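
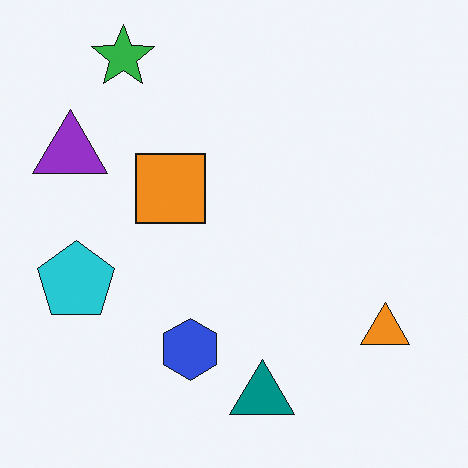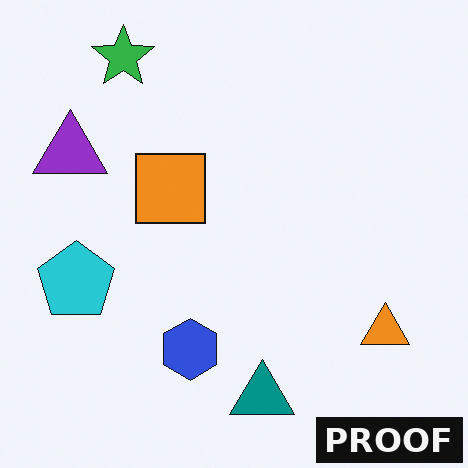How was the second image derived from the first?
The second image is the first watermarked with the text "PROOF" in the lower-right corner.

A dark label reading "PROOF" appears in the lower-right corner.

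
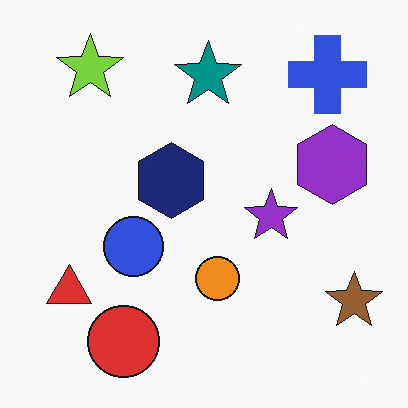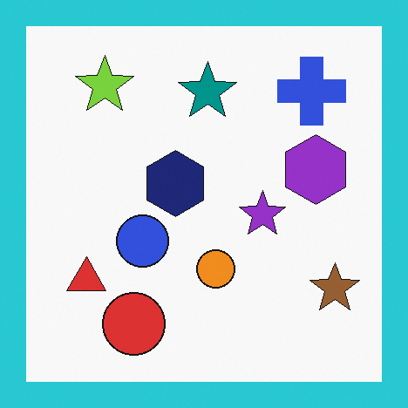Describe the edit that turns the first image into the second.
The second image is the first framed with a cyan border.

A solid cyan frame runs around the edge of the second image, with the content slightly shrunk inside it.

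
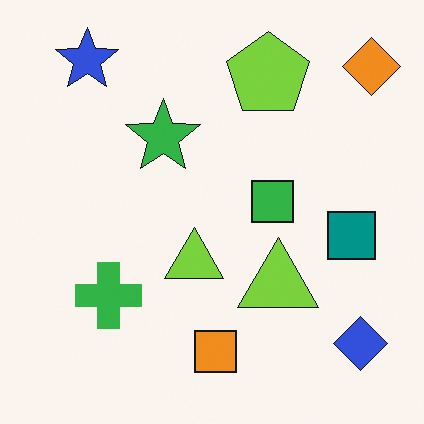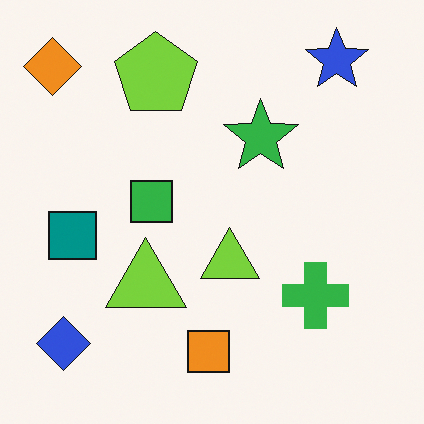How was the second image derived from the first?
The image was flipped horizontally (left ↔ right).

The orange diamond is in the top-right of the first image and the top-left of the second — shapes on opposite sides of the vertical midline have swapped in a mirror flip.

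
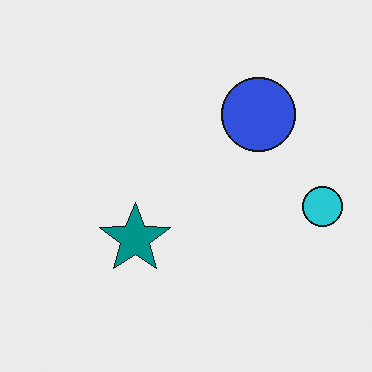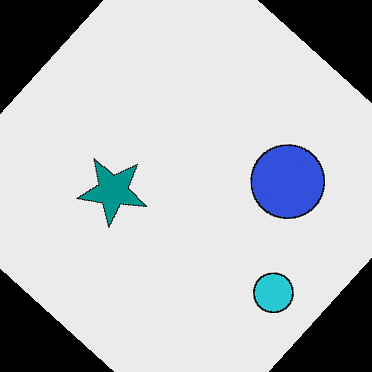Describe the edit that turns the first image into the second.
The transformation is: rotated clockwise by a large amount — several tens of degrees.

Every shape is tilted by the same angle and the image corners show triangular fill wedges — a whole-image rotation by a non-right angle.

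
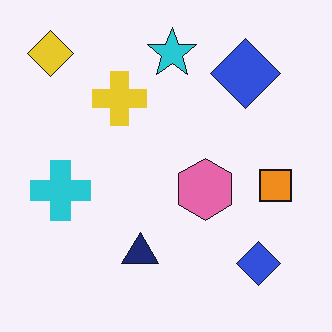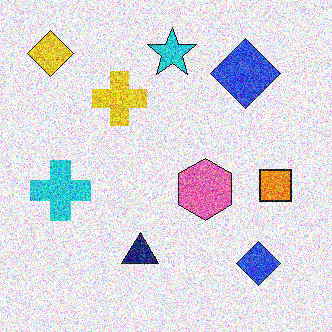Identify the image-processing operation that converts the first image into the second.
This is the original image degraded with heavy additive noise.

Random speckle covers the whole image, including the flat background.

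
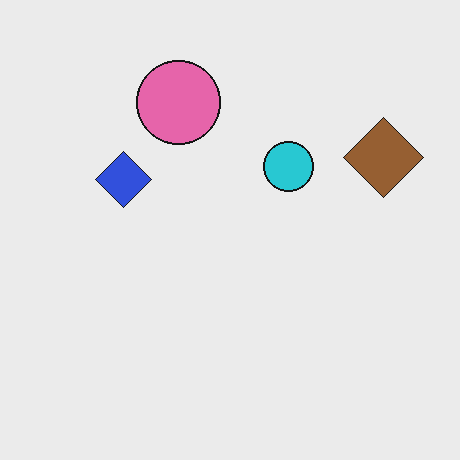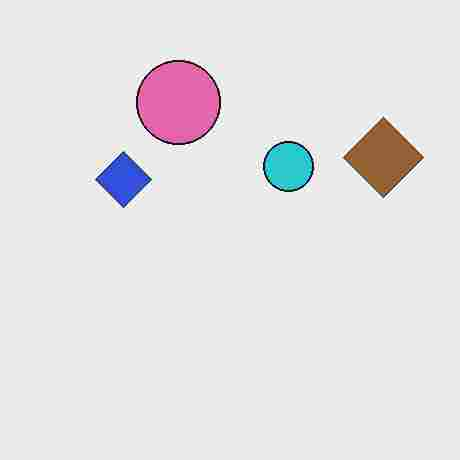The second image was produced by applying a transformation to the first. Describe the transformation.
The image was degraded with heavy JPEG compression.

Blocky 8×8 compression artifacts appear around shape edges and the flat background shows ringing — characteristic JPEG degradation.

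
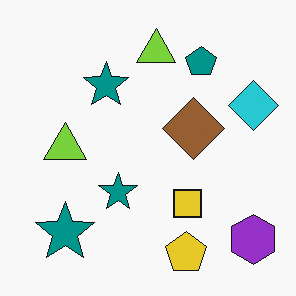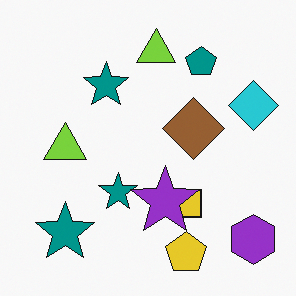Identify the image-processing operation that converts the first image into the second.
It was overlaid with an additional purple star.

A purple star appears in the second image that is absent from the first.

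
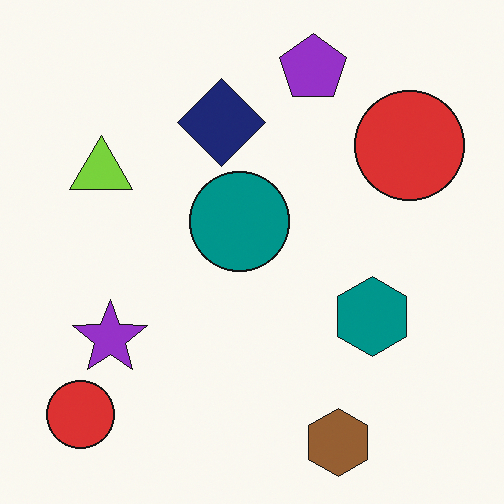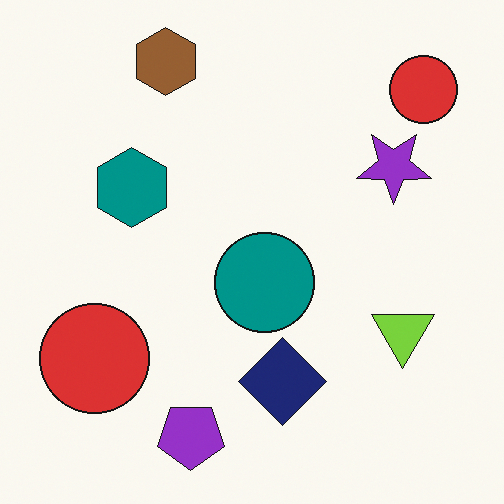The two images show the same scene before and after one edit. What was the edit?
The image was rotated 180°.

The brown hexagon sits in the bottom-right of the first image and the top-left of the second — consistent with a whole-image 180° rotation.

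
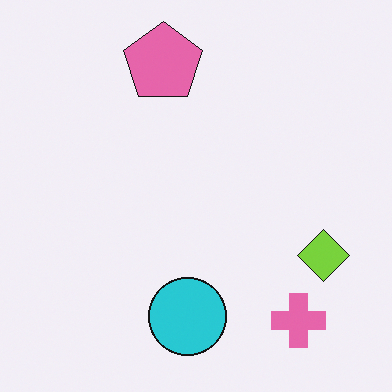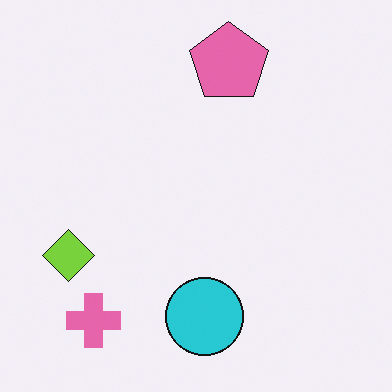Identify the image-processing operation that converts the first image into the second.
The transformation is: flipped horizontally (left ↔ right).

The lime diamond is in the right of the first image and the left of the second — shapes on opposite sides of the vertical midline have swapped in a mirror flip.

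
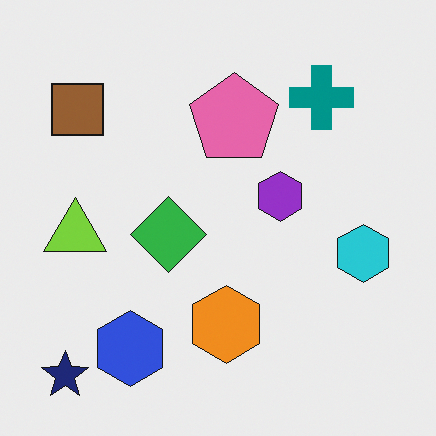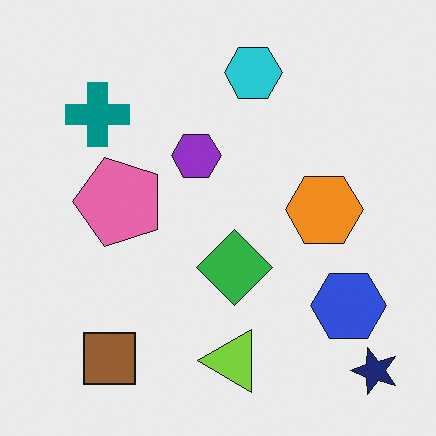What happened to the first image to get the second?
The transformation is: rotated 90° counter-clockwise.

The navy star sits in the bottom-left of the first image and the bottom-right of the second — consistent with a whole-image 90° counter-clockwise rotation.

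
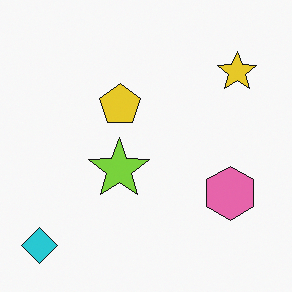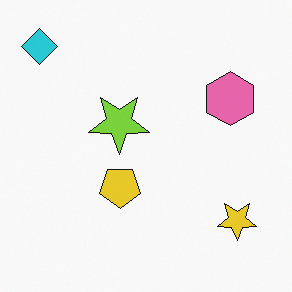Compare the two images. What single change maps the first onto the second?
The image was flipped vertically (top ↔ bottom).

The cyan diamond is in the bottom-left of the first image and the top-left of the second — shapes on opposite sides of the horizontal midline have swapped in a mirror flip.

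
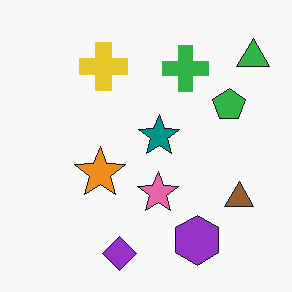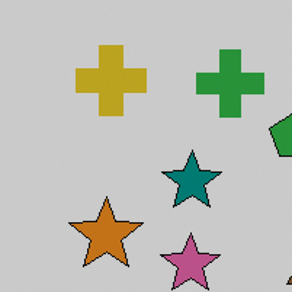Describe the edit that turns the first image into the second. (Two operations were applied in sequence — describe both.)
Cropped to a modestly smaller region and rescaled, then darkened a little.

The visible shapes are larger and the field of view is narrower; shapes near the original edges may be partly or wholly outside the frame — a crop-and-rescale. Every pixel — background and shapes alike — is uniformly darkened.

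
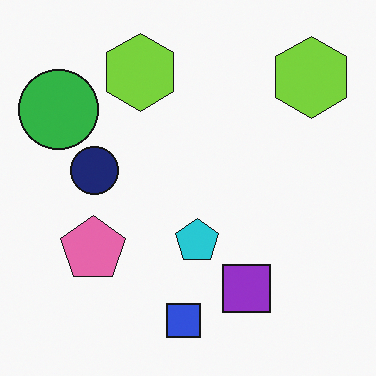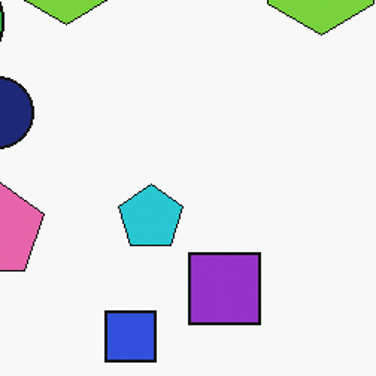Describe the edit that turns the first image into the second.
The second image is the first cropped to a modestly smaller region and rescaled.

The visible shapes are larger and the field of view is narrower; shapes near the original edges may be partly or wholly outside the frame — a crop-and-rescale.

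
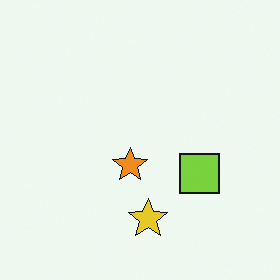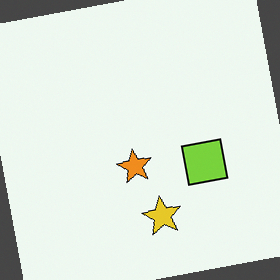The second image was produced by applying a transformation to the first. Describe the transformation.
The image was rotated counter-clockwise by a few degrees.

Every shape is tilted by the same angle and the image corners show triangular fill wedges — a whole-image rotation by a non-right angle.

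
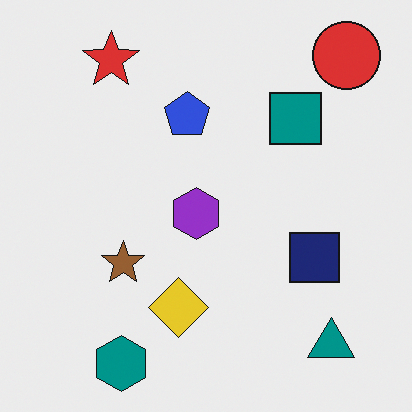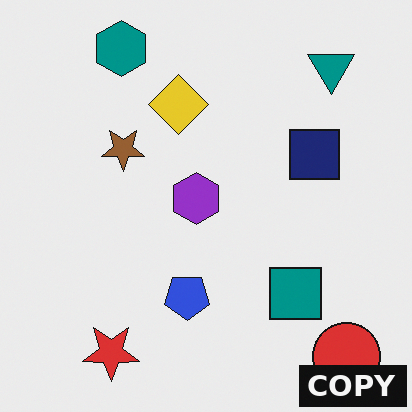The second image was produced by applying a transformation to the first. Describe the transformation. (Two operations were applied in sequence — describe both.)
The second image is the first flipped vertically (top ↔ bottom), then watermarked with the text "COPY" in the lower-right corner.

The teal hexagon is in the bottom-left of the first image and the top-left of the second — shapes on opposite sides of the horizontal midline have swapped in a mirror flip. A dark label reading "COPY" appears in the lower-right corner.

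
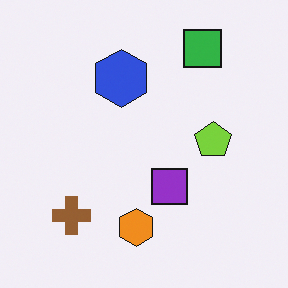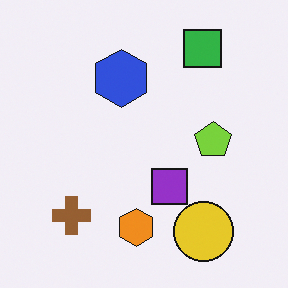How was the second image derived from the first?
The image was overlaid with an additional yellow circle.

A yellow circle appears in the second image that is absent from the first.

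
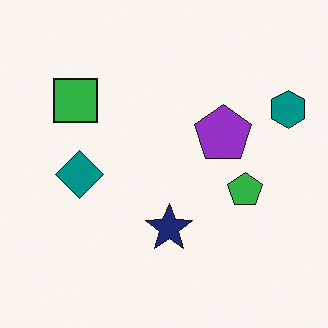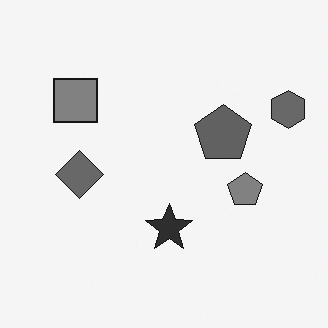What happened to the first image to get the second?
The image was converted to grayscale.

All color is removed — every shape is now a shade of grey.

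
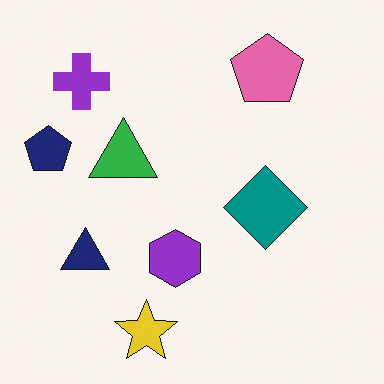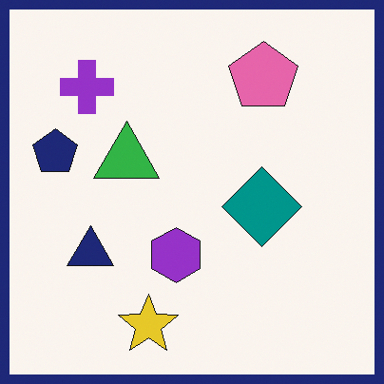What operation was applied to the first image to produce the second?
It was framed with a navy border.

A solid navy frame runs around the edge of the second image, with the content slightly shrunk inside it.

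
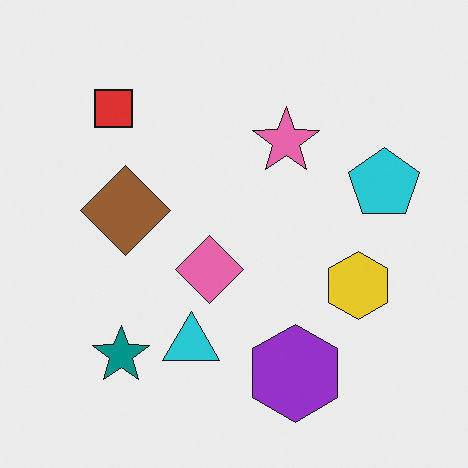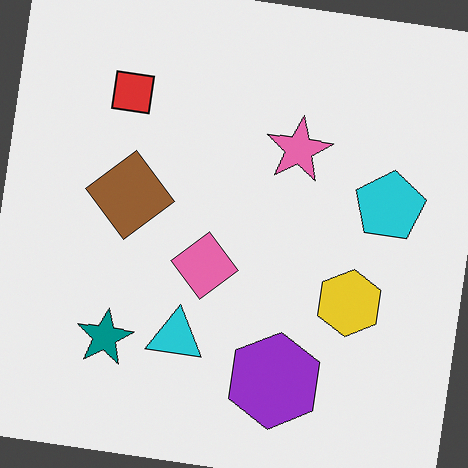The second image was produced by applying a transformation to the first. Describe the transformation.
The transformation is: rotated clockwise by a few degrees.

Every shape is tilted by the same angle and the image corners show triangular fill wedges — a whole-image rotation by a non-right angle.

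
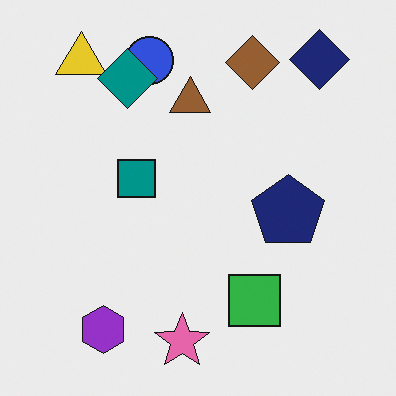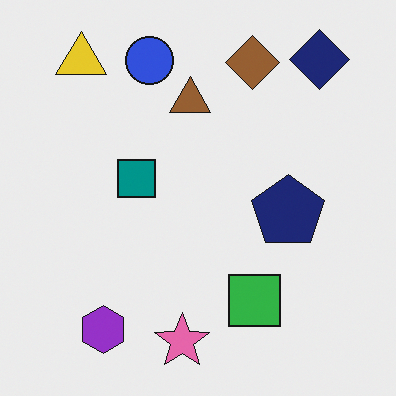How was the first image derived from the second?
This is the original image overlaid with an additional teal diamond.

A teal diamond appears in the first image that is absent from the second.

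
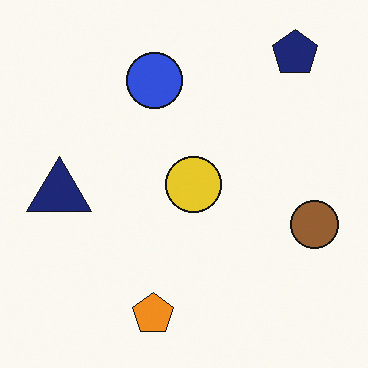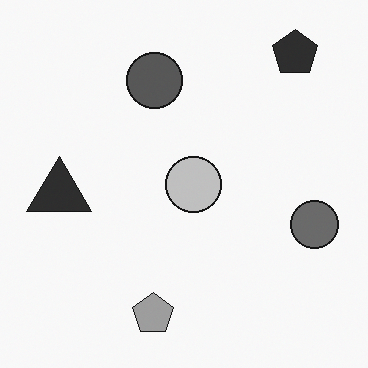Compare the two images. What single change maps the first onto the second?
The second image is the first converted to grayscale.

All color is removed — every shape is now a shade of grey.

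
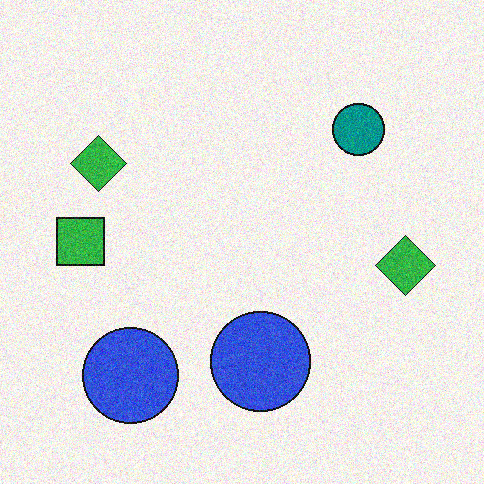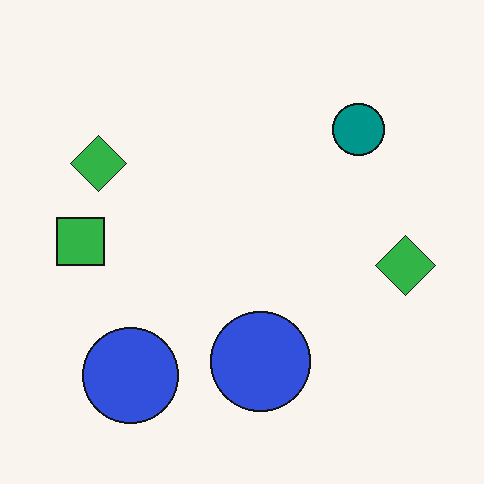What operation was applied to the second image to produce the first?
The transformation is: degraded with visible gaussian noise.

Random speckle covers the whole image, including the flat background.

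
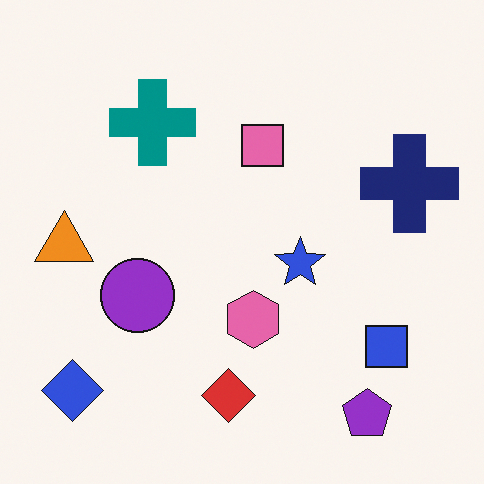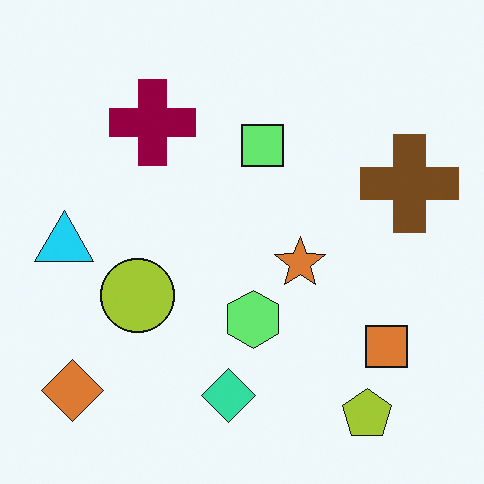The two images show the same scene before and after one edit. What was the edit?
It was hue-shifted by a large amount.

Every shape's color has rotated by the same amount around the hue wheel — a uniform hue shift.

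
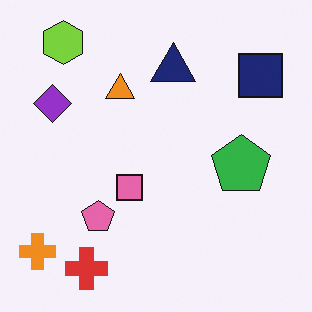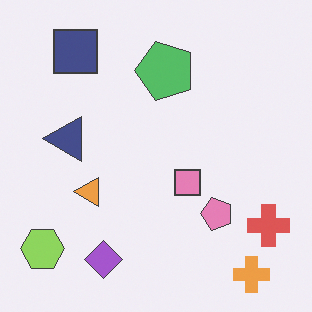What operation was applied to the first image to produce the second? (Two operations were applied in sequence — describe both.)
The transformation is: rotated 90° counter-clockwise, then given slightly reduced contrast.

The orange cross sits in the bottom-left of the first image and the bottom-right of the second — consistent with a whole-image 90° counter-clockwise rotation. Tones are pushed toward mid-grey across the whole image — a global contrast change.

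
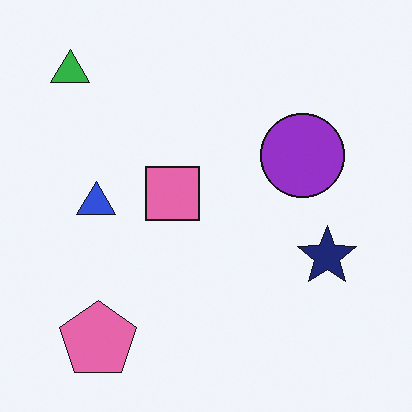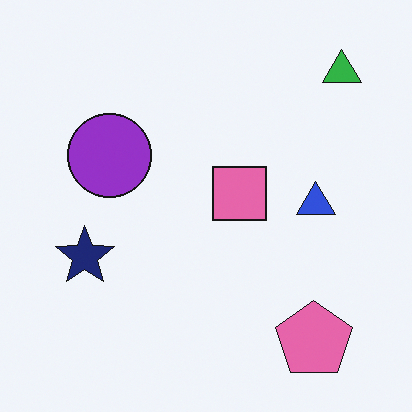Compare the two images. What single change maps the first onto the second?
Flipped horizontally (left ↔ right).

The green triangle is in the top-left of the first image and the top-right of the second — shapes on opposite sides of the vertical midline have swapped in a mirror flip.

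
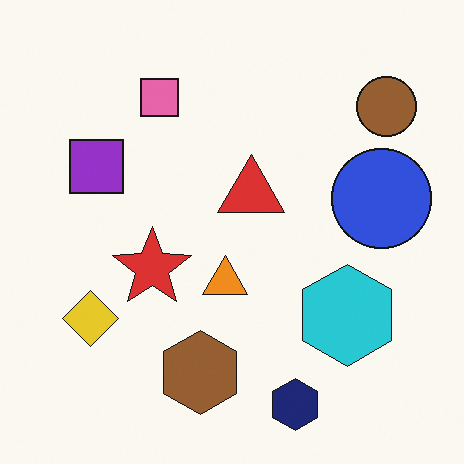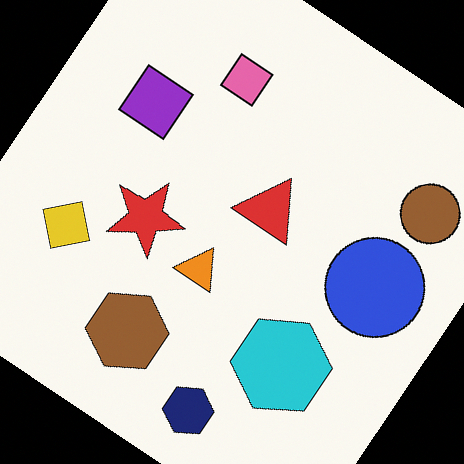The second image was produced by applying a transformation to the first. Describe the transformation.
Rotated clockwise by a large amount — several tens of degrees.

Every shape is tilted by the same angle and the image corners show triangular fill wedges — a whole-image rotation by a non-right angle.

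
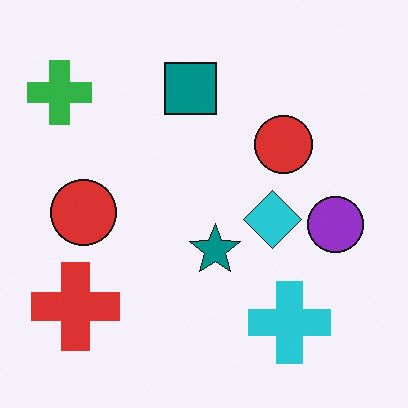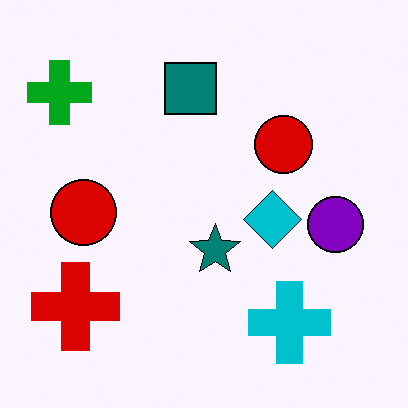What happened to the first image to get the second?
It was given slightly increased contrast.

Tones are pushed away from mid-grey across the whole image — a global contrast change.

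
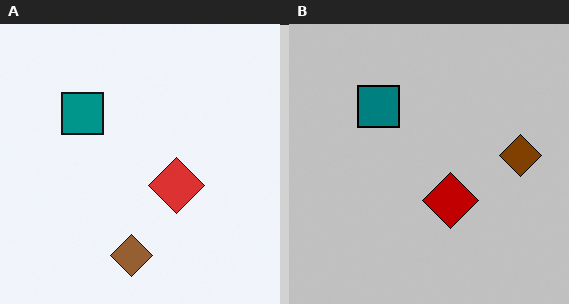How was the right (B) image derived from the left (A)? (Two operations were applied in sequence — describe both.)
The transformation is: transposed (reflected across the top-left ↔ bottom-right diagonal), then heavily posterized to just a handful of flat colors.

Shapes have swapped their row and column positions — what was in the top-right is now in the bottom-left — a diagonal reflection. Each flat color has snapped to a coarser quantized level — most visibly, the near-white background has dropped to a flat grey.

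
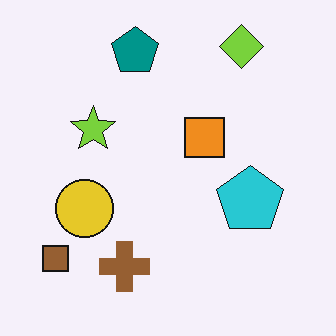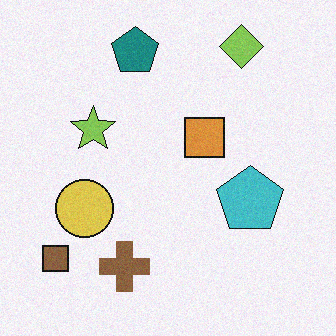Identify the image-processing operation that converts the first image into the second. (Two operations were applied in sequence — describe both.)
This is the original image degraded with a light layer of grain, then slightly desaturated.

Random speckle covers the whole image, including the flat background. All colors are more muted and greyish — a global saturation change.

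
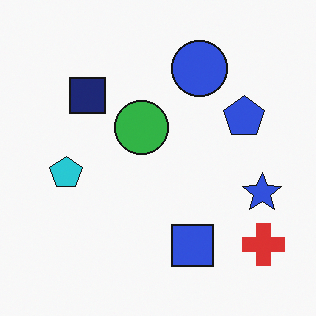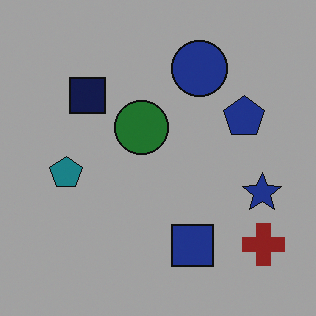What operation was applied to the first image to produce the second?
The transformation is: noticeably darkened.

Every pixel — background and shapes alike — is uniformly darkened.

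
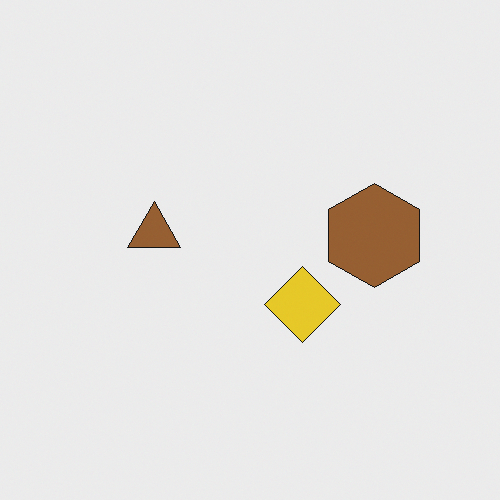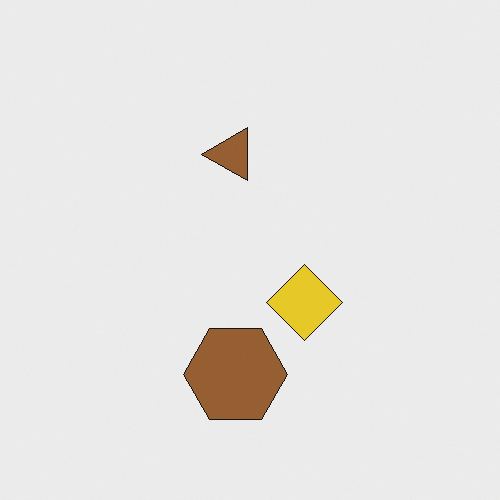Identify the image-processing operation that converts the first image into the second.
It was transposed (reflected across the top-left ↔ bottom-right diagonal).

Shapes have swapped their row and column positions — what was in the top-right is now in the bottom-left — a diagonal reflection.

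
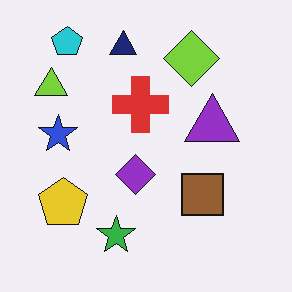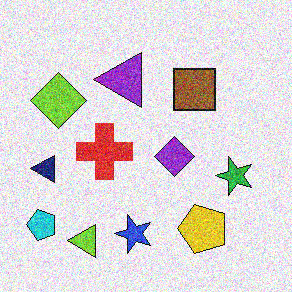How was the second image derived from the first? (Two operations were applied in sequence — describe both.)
Rotated 90° counter-clockwise, then degraded with strong gaussian noise.

The cyan pentagon sits in the top-left of the first image and the bottom-left of the second — consistent with a whole-image 90° counter-clockwise rotation. Random speckle covers the whole image, including the flat background.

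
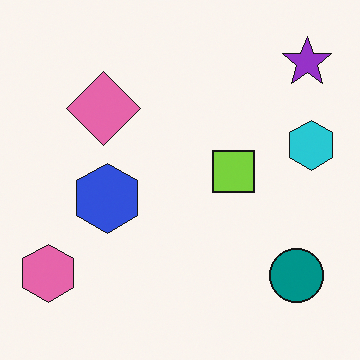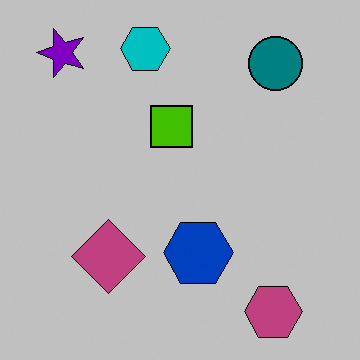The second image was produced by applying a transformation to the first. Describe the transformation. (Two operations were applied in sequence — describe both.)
It was rotated 90° counter-clockwise, then aggressively posterized.

The purple star sits in the top-right of the first image and the top-left of the second — consistent with a whole-image 90° counter-clockwise rotation. Each flat color has snapped to a coarser quantized level — most visibly, the near-white background has dropped to a flat grey.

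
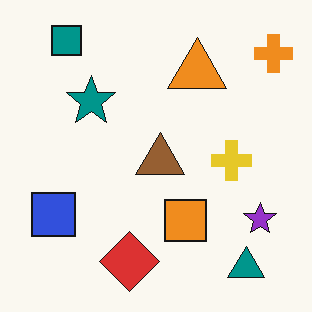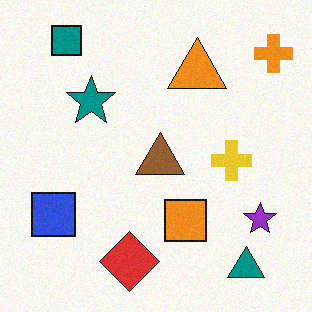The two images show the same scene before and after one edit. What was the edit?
It was degraded with subtle gaussian noise.

Random speckle covers the whole image, including the flat background.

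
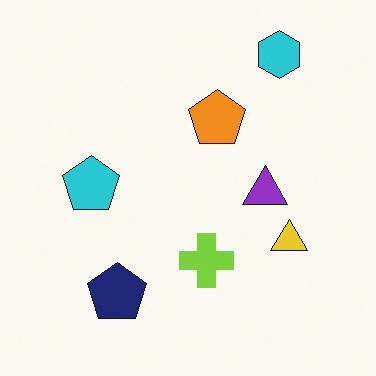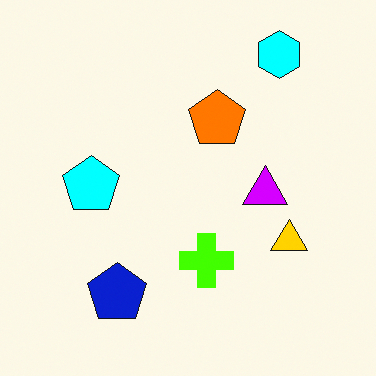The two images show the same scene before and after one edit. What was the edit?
The second image is the first made much more vivid (saturation change).

All colors are more vivid — a global saturation change.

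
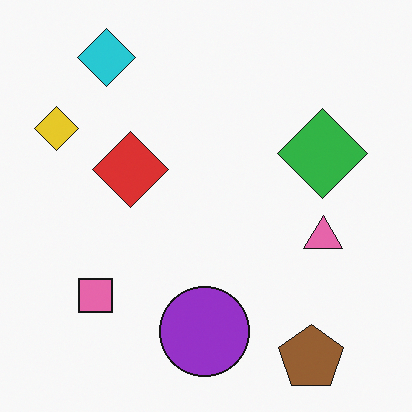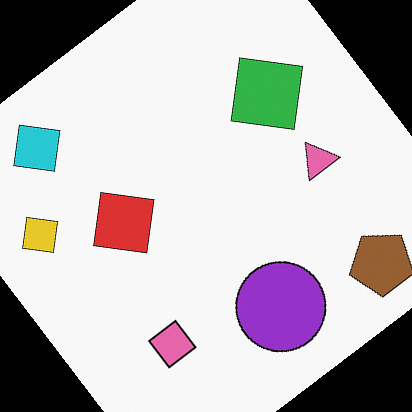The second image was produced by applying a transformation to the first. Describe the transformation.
The image was rotated counter-clockwise by a large amount — several tens of degrees.

Every shape is tilted by the same angle and the image corners show triangular fill wedges — a whole-image rotation by a non-right angle.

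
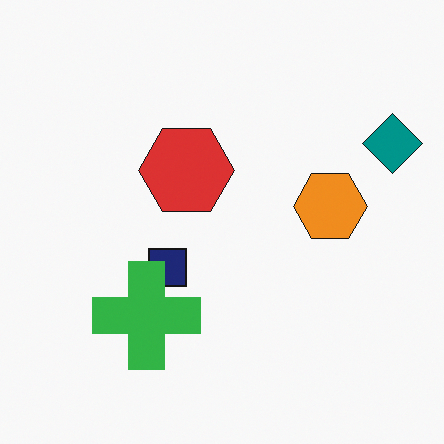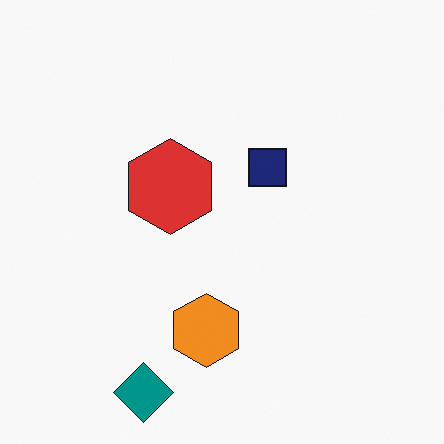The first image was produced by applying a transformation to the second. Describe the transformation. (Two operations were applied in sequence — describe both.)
The first image is the second transposed (reflected across the top-left ↔ bottom-right diagonal), then overlaid with an additional green cross.

Shapes have swapped their row and column positions — what was in the top-right is now in the bottom-left — a diagonal reflection. A green cross appears in the first image that is absent from the second.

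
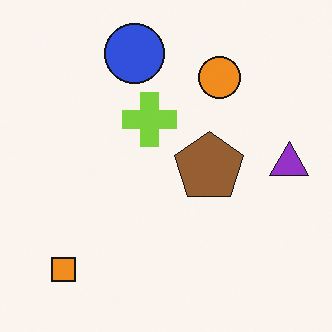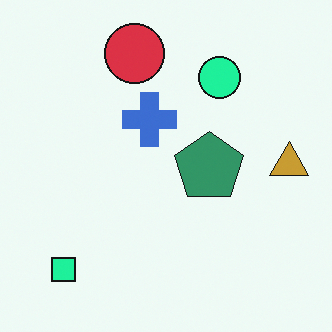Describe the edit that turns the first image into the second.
The transformation is: hue-shifted through roughly a third of the color wheel.

Every shape's color has rotated by the same amount around the hue wheel — a uniform hue shift.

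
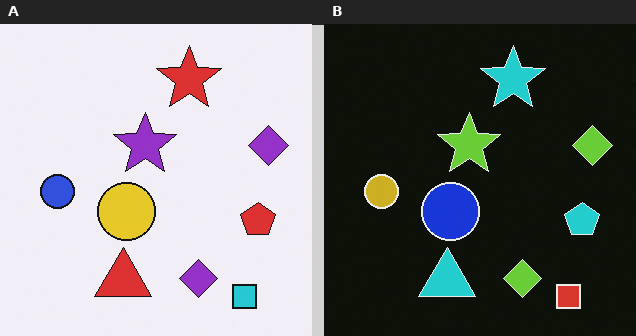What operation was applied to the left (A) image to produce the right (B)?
This is the original image color-inverted (negative).

The light background has become dark and every shape's color is its complement — a photographic negative.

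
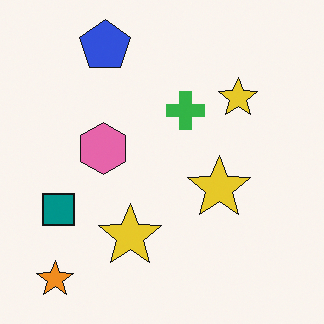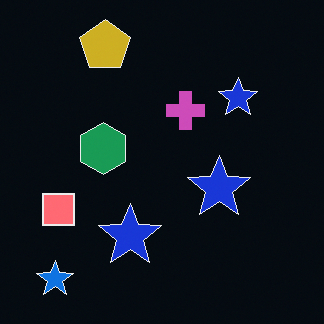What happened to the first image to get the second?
The image was color-inverted (negative).

The light background has become dark and every shape's color is its complement — a photographic negative.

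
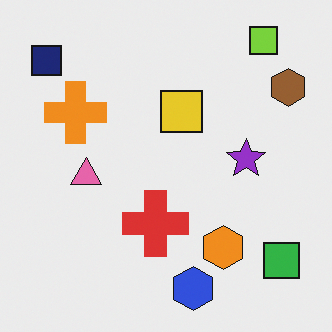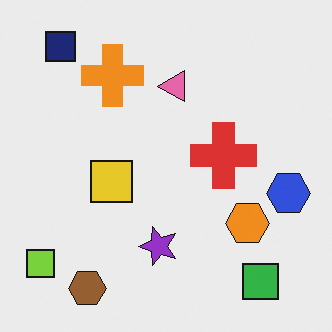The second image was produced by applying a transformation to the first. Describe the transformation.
The transformation is: transposed (reflected across the top-left ↔ bottom-right diagonal).

Shapes have swapped their row and column positions — what was in the top-right is now in the bottom-left — a diagonal reflection.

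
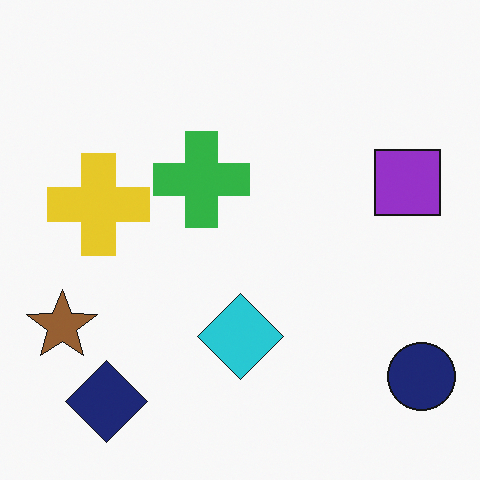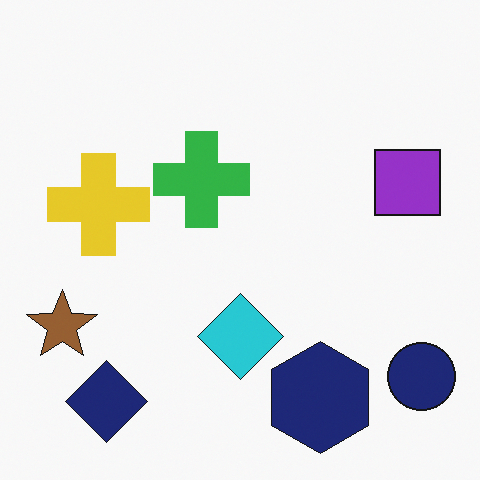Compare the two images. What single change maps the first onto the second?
The image was overlaid with an additional navy hexagon.

A navy hexagon appears in the second image that is absent from the first.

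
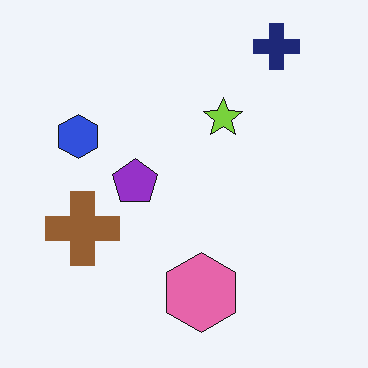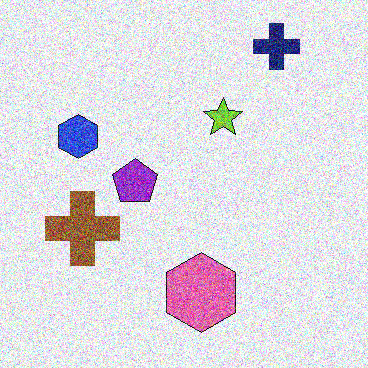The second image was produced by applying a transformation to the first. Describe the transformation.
The transformation is: degraded with strong gaussian noise.

Random speckle covers the whole image, including the flat background.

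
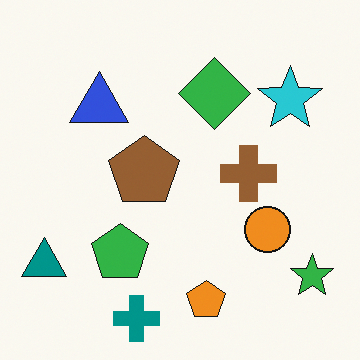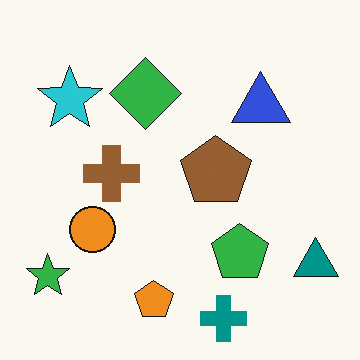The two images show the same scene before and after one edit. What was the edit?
The second image is the first flipped horizontally (left ↔ right).

The teal triangle is in the bottom-left of the first image and the bottom-right of the second — shapes on opposite sides of the vertical midline have swapped in a mirror flip.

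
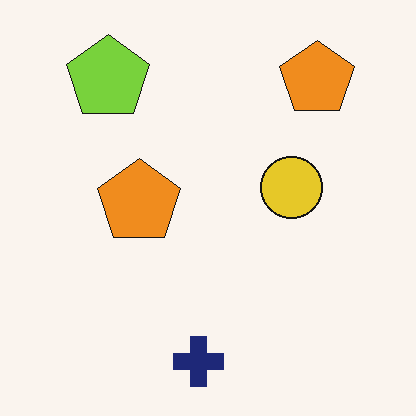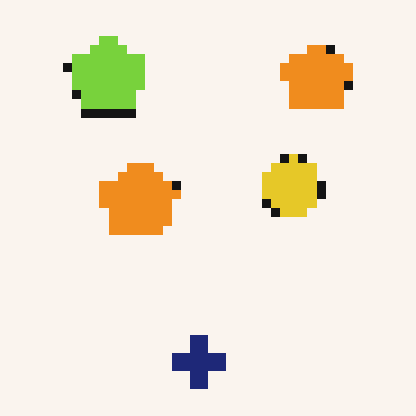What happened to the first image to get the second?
The second image is the first heavily pixelated into large blocks.

Shapes are reduced to large square blocks; fine edges and outlines are lost — a downscale-then-upscale (mosaic) effect.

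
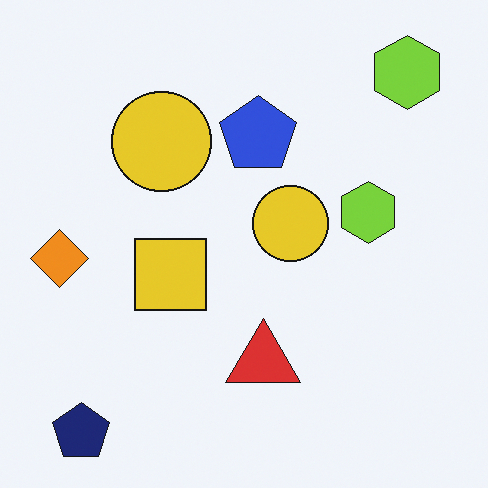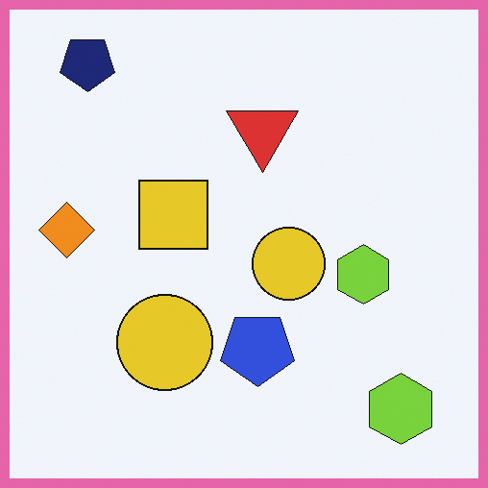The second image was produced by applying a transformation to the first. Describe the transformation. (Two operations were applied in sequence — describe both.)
This is the original image flipped vertically (top ↔ bottom), then framed with a pink border.

The navy pentagon is in the bottom-left of the first image and the top-left of the second — shapes on opposite sides of the horizontal midline have swapped in a mirror flip. A solid pink frame runs around the edge of the second image, with the content slightly shrunk inside it.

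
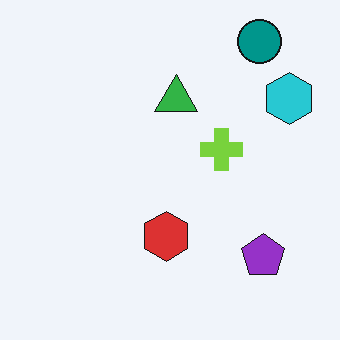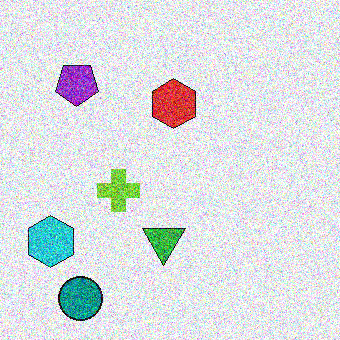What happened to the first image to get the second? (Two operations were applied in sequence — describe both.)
The second image is the first degraded with strong gaussian noise, then rotated 180°.

Random speckle covers the whole image, including the flat background. The teal circle sits in the top-right of the first image and the bottom-left of the second — consistent with a whole-image 180° rotation.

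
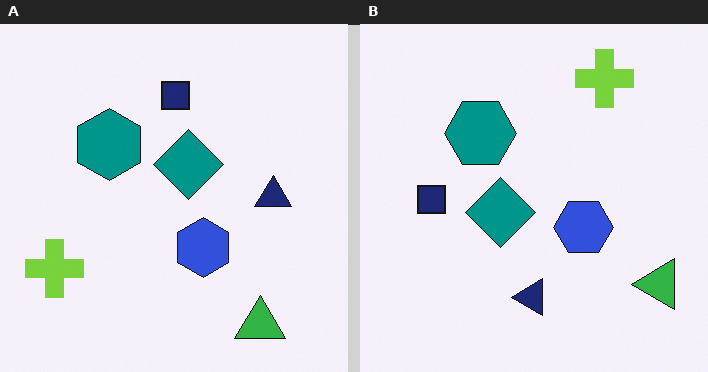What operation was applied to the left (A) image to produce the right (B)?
The transformation is: transposed (reflected across the top-left ↔ bottom-right diagonal).

Shapes have swapped their row and column positions — what was in the top-right is now in the bottom-left — a diagonal reflection.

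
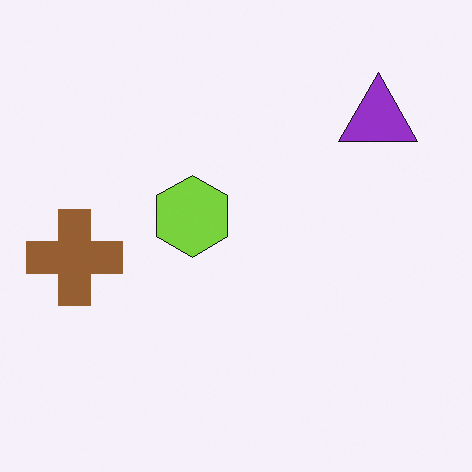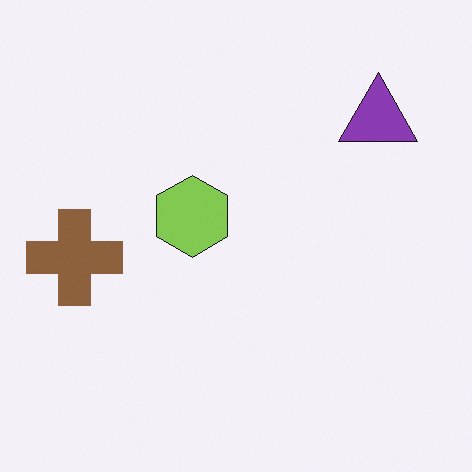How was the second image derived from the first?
This is the original image slightly desaturated.

All colors are more muted and greyish — a global saturation change.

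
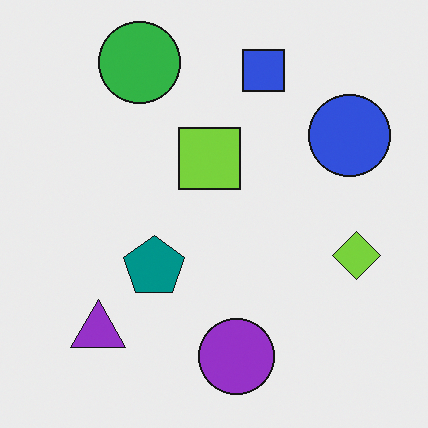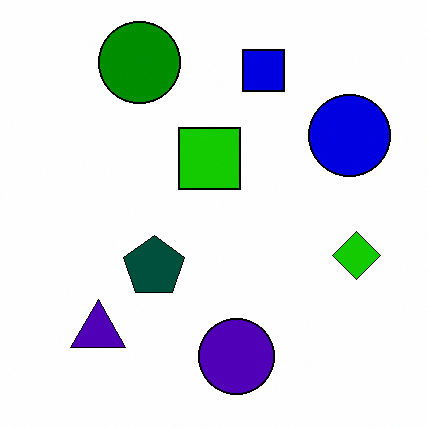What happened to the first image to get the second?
This is the original image boosted in contrast.

Tones are pushed away from mid-grey across the whole image — a global contrast change.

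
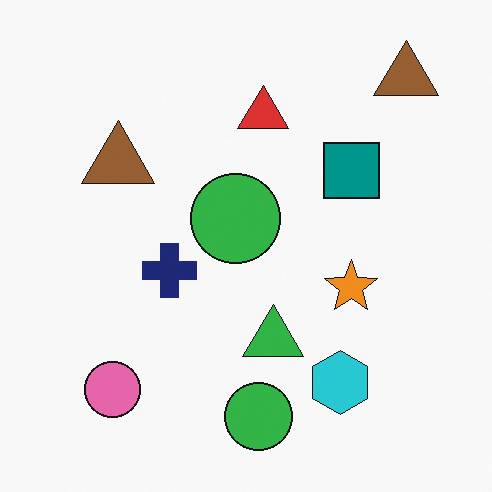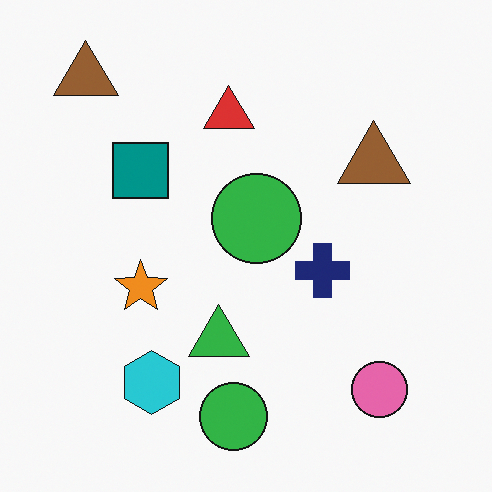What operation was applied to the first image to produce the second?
It was flipped horizontally (left ↔ right).

The pink circle is in the bottom-left of the first image and the bottom-right of the second — shapes on opposite sides of the vertical midline have swapped in a mirror flip.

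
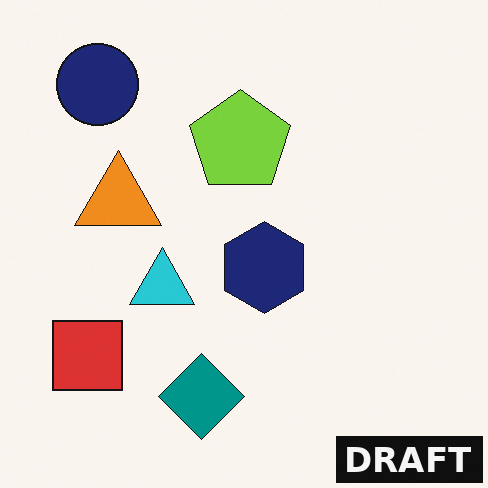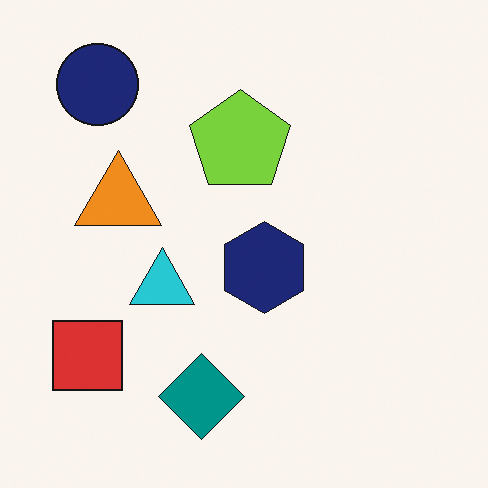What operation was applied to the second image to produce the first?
The image was watermarked with the text "DRAFT" in the lower-right corner.

A dark label reading "DRAFT" appears in the lower-right corner.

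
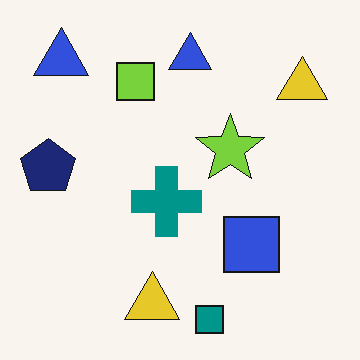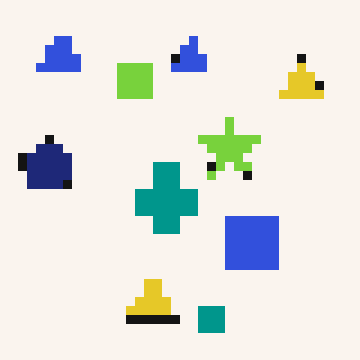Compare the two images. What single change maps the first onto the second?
It was heavily pixelated into large blocks.

Shapes are reduced to large square blocks; fine edges and outlines are lost — a downscale-then-upscale (mosaic) effect.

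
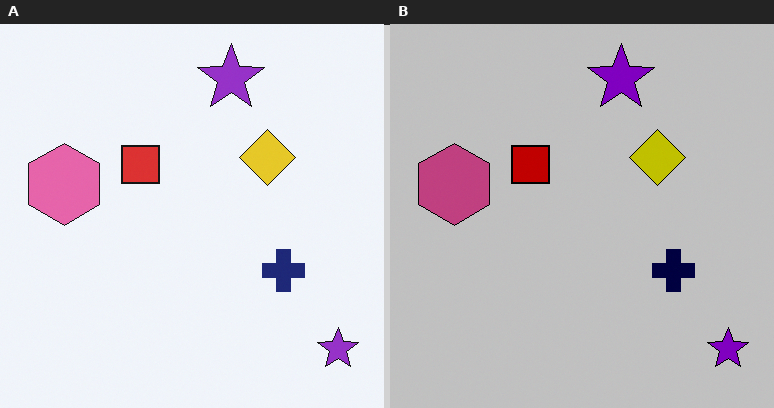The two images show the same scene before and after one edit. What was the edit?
The right (B) image is the left (A) heavily posterized to just a handful of flat colors.

Each flat color has snapped to a coarser quantized level — most visibly, the near-white background has dropped to a flat grey.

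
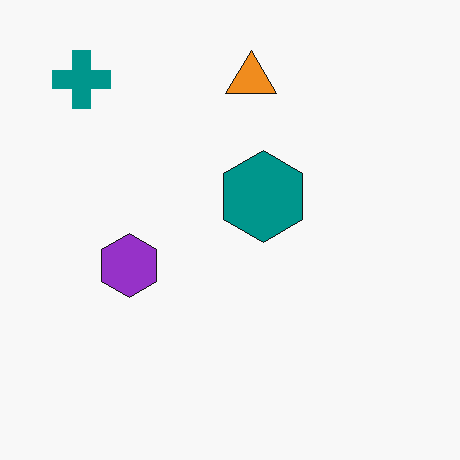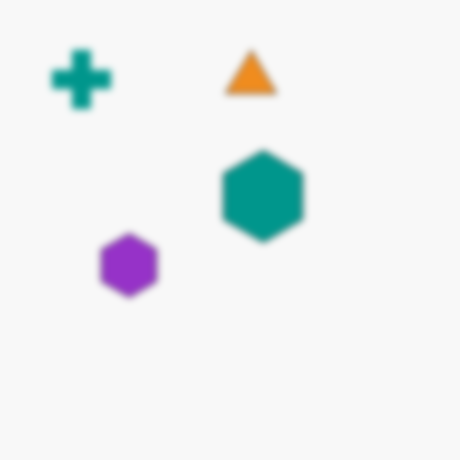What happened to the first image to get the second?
The image was noticeably gaussian-blurred.

Shape edges and outlines are uniformly softened across the whole image.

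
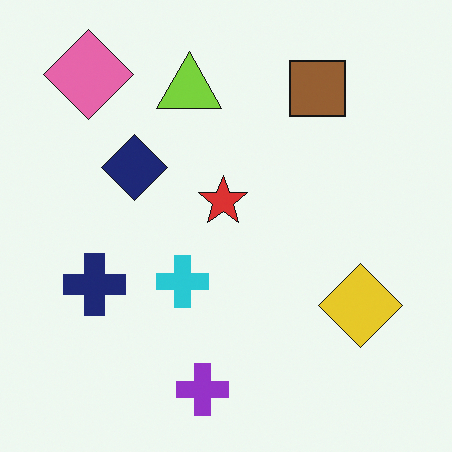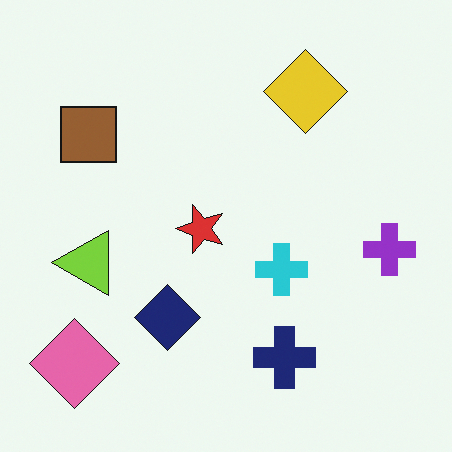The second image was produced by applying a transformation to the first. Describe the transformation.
Rotated 90° counter-clockwise.

The pink diamond sits in the top-left of the first image and the bottom-left of the second — consistent with a whole-image 90° counter-clockwise rotation.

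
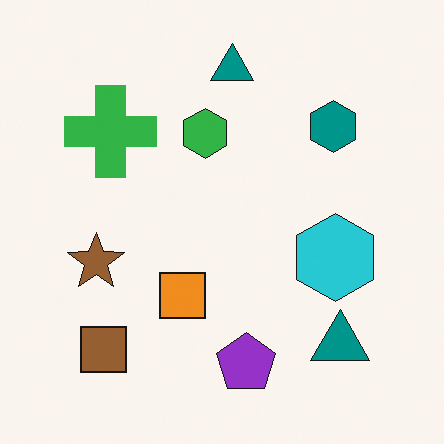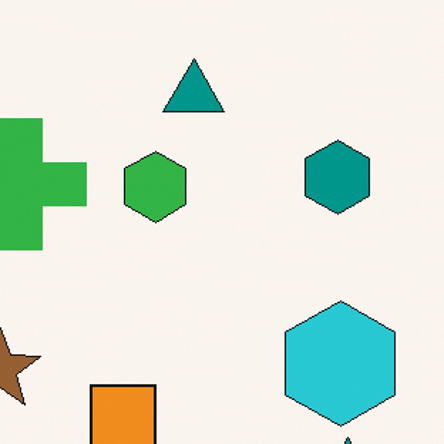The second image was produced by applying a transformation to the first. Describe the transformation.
It was cropped slightly and scaled back up.

The visible shapes are larger and the field of view is narrower; shapes near the original edges may be partly or wholly outside the frame — a crop-and-rescale.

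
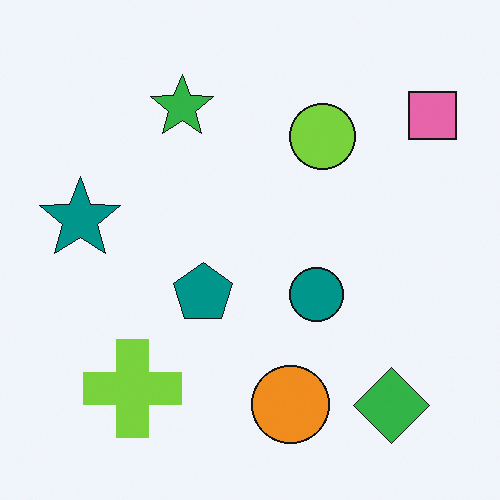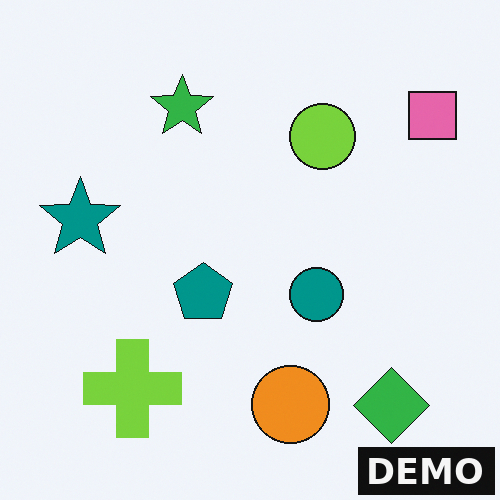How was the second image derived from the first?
The second image is the first watermarked with the text "DEMO" in the lower-right corner.

A dark label reading "DEMO" appears in the lower-right corner.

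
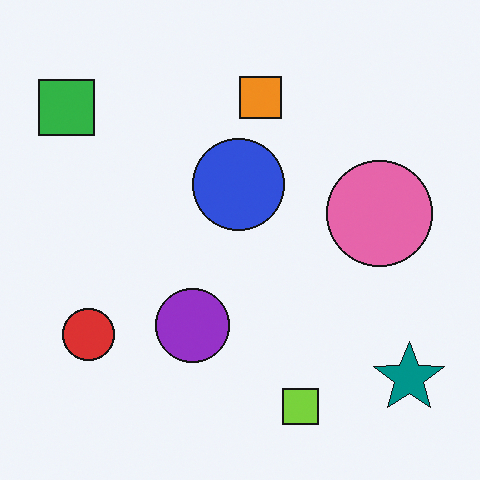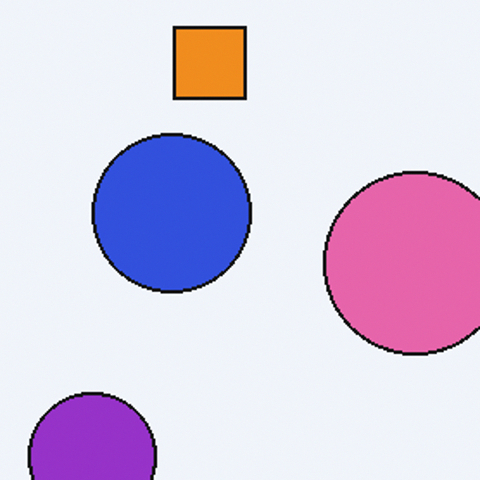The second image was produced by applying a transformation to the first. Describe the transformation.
Cropped tightly and scaled back up.

The visible shapes are larger and the field of view is narrower; shapes near the original edges may be partly or wholly outside the frame — a crop-and-rescale.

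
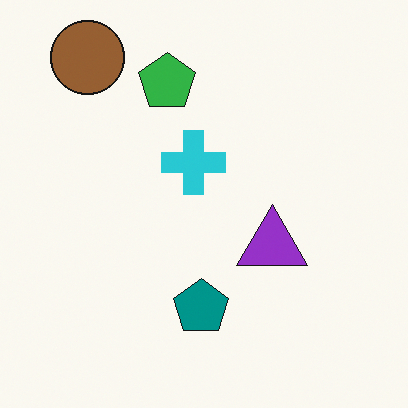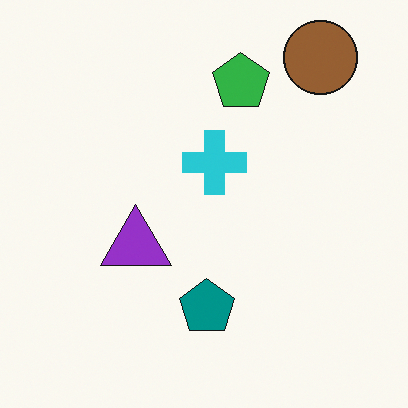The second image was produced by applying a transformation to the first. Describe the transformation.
The transformation is: flipped horizontally (left ↔ right).

The brown circle is in the top-left of the first image and the top-right of the second — shapes on opposite sides of the vertical midline have swapped in a mirror flip.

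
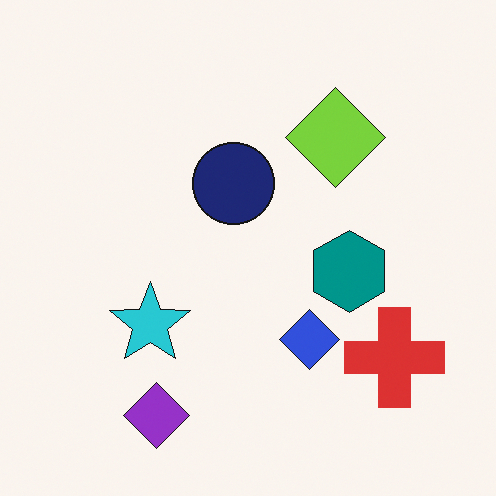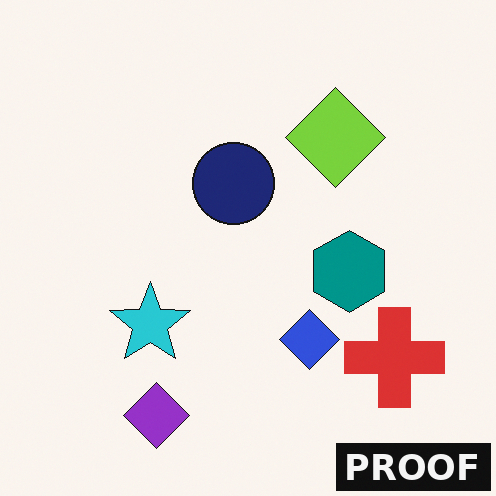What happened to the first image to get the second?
The second image is the first watermarked with the text "PROOF" in the lower-right corner.

A dark label reading "PROOF" appears in the lower-right corner.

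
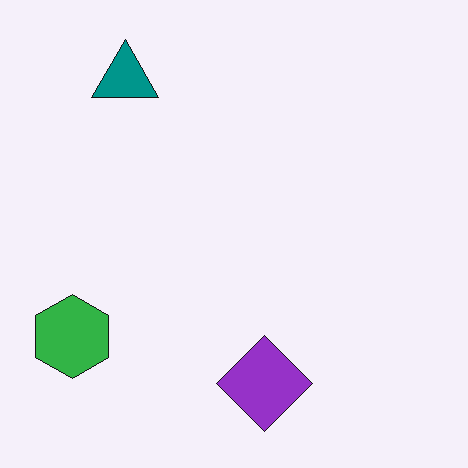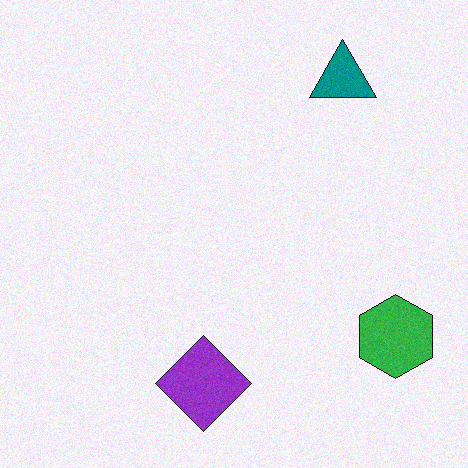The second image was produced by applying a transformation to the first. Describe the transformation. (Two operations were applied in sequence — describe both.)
It was flipped horizontally (left ↔ right), then degraded with light additive noise.

The green hexagon is in the bottom-left of the first image and the bottom-right of the second — shapes on opposite sides of the vertical midline have swapped in a mirror flip. Random speckle covers the whole image, including the flat background.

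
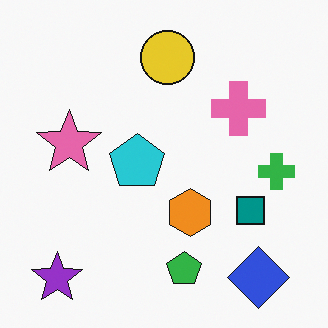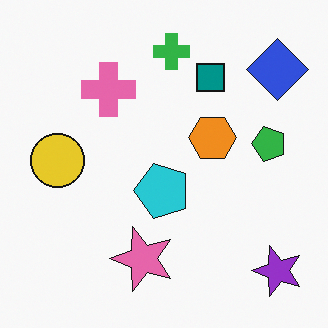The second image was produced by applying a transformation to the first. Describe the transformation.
This is the original image rotated 90° counter-clockwise.

The purple star sits in the bottom-left of the first image and the bottom-right of the second — consistent with a whole-image 90° counter-clockwise rotation.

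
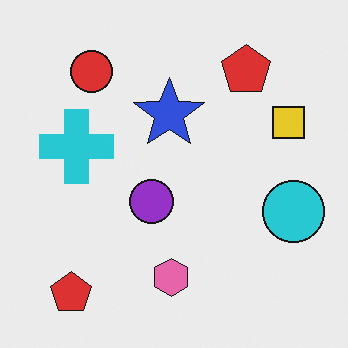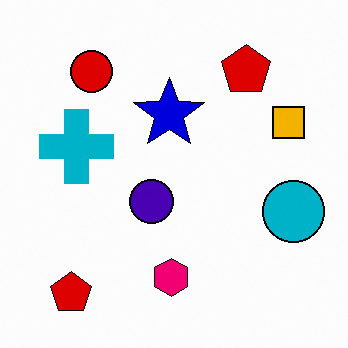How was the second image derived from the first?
Given much higher contrast.

Tones are pushed away from mid-grey across the whole image — a global contrast change.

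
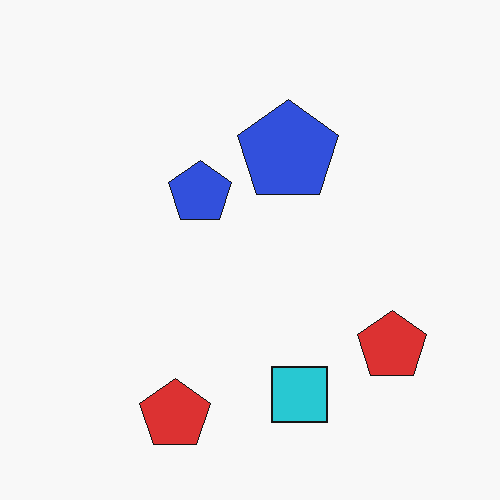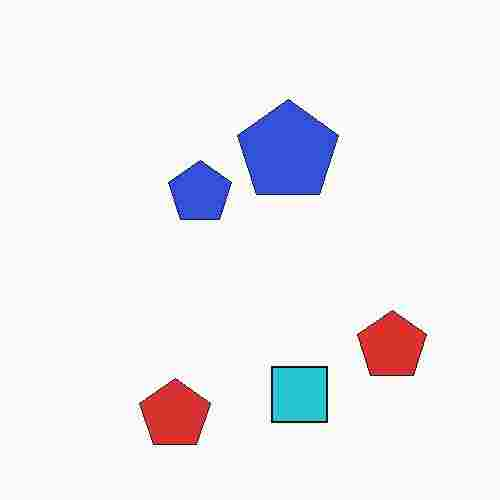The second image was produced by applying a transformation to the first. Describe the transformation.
It was degraded with heavy JPEG compression.

Blocky 8×8 compression artifacts appear around shape edges and the flat background shows ringing — characteristic JPEG degradation.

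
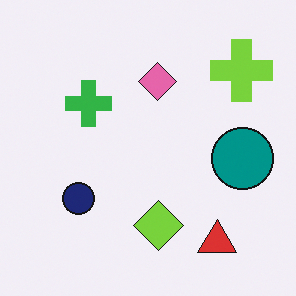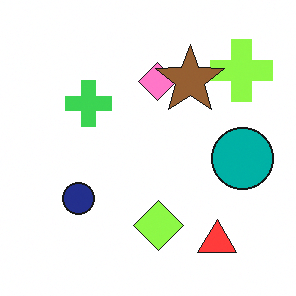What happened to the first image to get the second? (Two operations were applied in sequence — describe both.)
Brightened a little, then overlaid with an additional brown star.

Every pixel — background and shapes alike — is uniformly brightened. A brown star appears in the second image that is absent from the first.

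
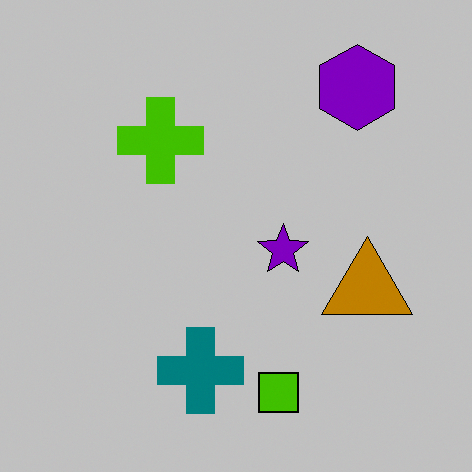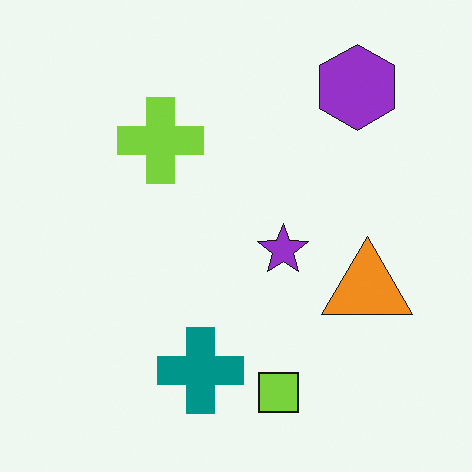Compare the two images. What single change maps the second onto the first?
The first image is the second heavily posterized to just a handful of flat colors.

Each flat color has snapped to a coarser quantized level — most visibly, the near-white background has dropped to a flat grey.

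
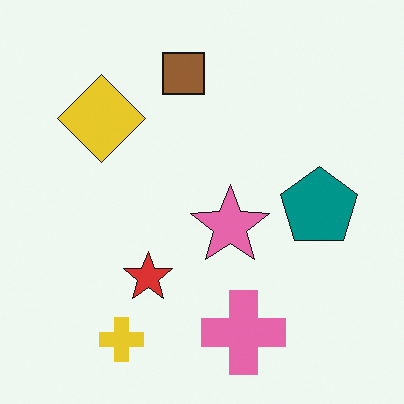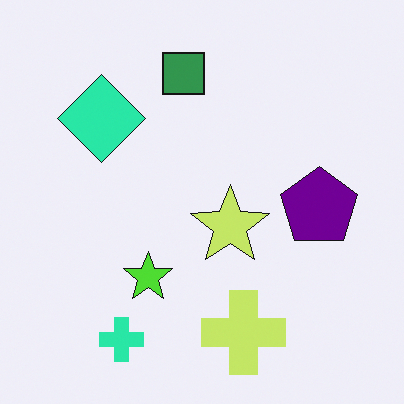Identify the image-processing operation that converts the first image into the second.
The image was hue-shifted through roughly a third of the color wheel.

Every shape's color has rotated by the same amount around the hue wheel — a uniform hue shift.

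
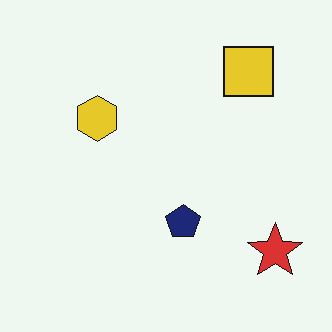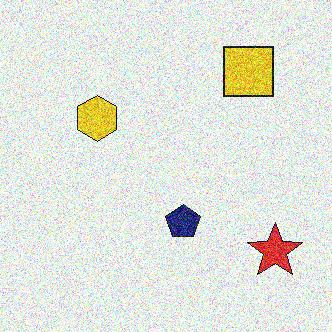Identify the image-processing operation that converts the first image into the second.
The image was degraded with heavy additive noise.

Random speckle covers the whole image, including the flat background.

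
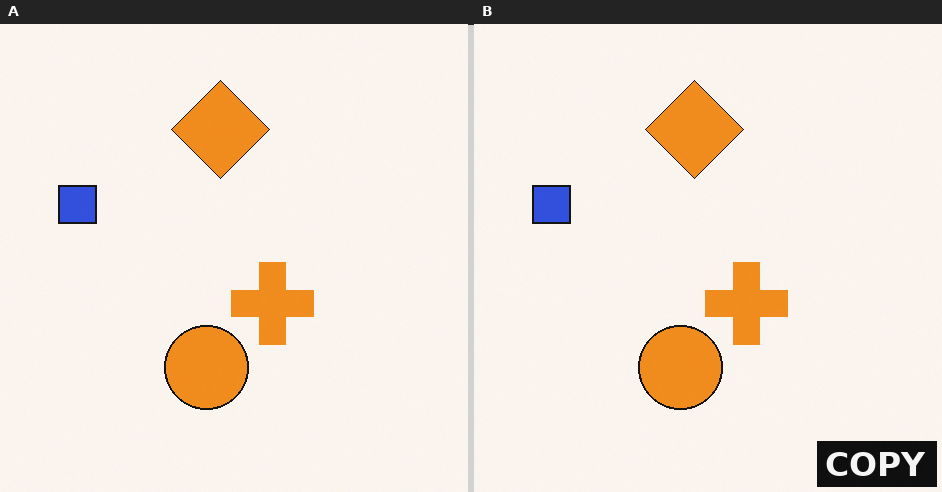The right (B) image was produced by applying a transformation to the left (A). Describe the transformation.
The image was watermarked with the text "COPY" in the lower-right corner.

A dark label reading "COPY" appears in the lower-right corner.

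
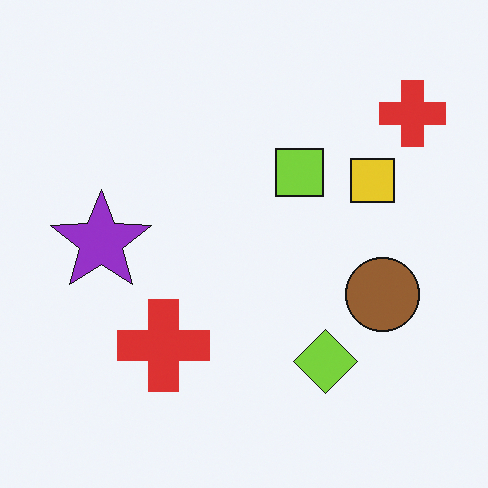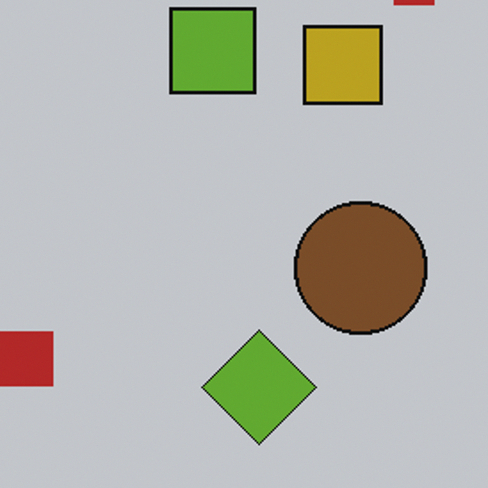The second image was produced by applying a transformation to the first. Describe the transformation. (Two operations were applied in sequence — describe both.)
This is the original image darkened a little, then cropped tightly and scaled back up.

Every pixel — background and shapes alike — is uniformly darkened. The visible shapes are larger and the field of view is narrower; shapes near the original edges may be partly or wholly outside the frame — a crop-and-rescale.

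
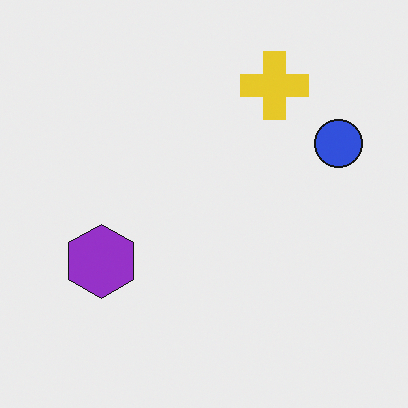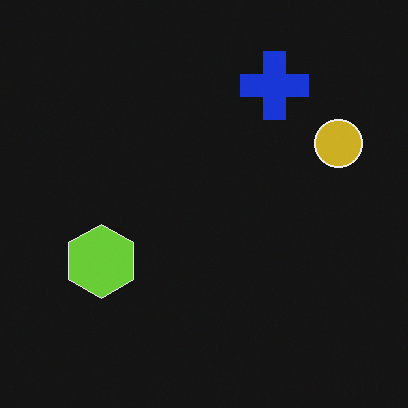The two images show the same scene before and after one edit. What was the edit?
It was color-inverted (negative).

The light background has become dark and every shape's color is its complement — a photographic negative.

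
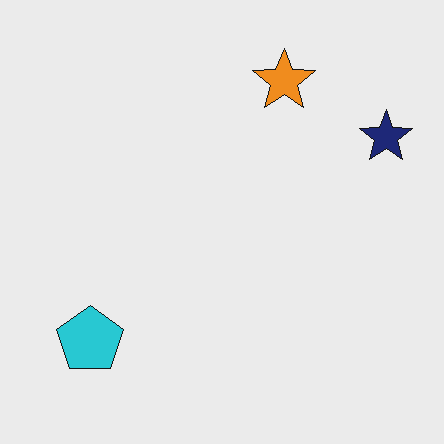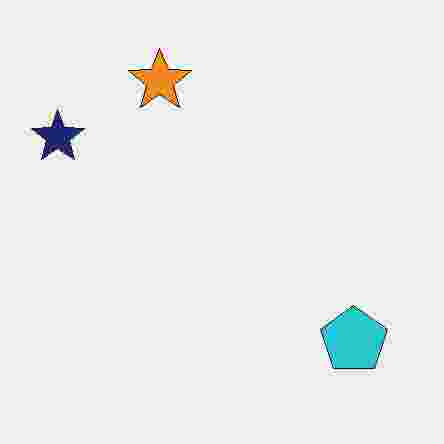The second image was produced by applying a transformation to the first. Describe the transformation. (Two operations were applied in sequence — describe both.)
It was flipped horizontally (left ↔ right), then degraded with heavy JPEG compression.

The navy star is in the top-right of the first image and the top-left of the second — shapes on opposite sides of the vertical midline have swapped in a mirror flip. Blocky 8×8 compression artifacts appear around shape edges and the flat background shows ringing — characteristic JPEG degradation.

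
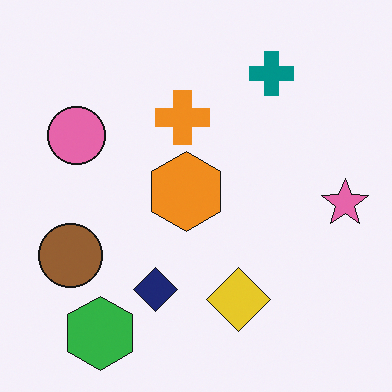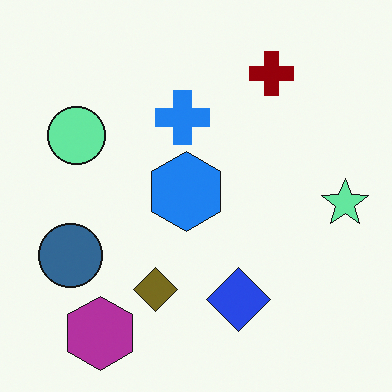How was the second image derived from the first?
The transformation is: hue-shifted through roughly half the color wheel.

Every shape's color has rotated by the same amount around the hue wheel — a uniform hue shift.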